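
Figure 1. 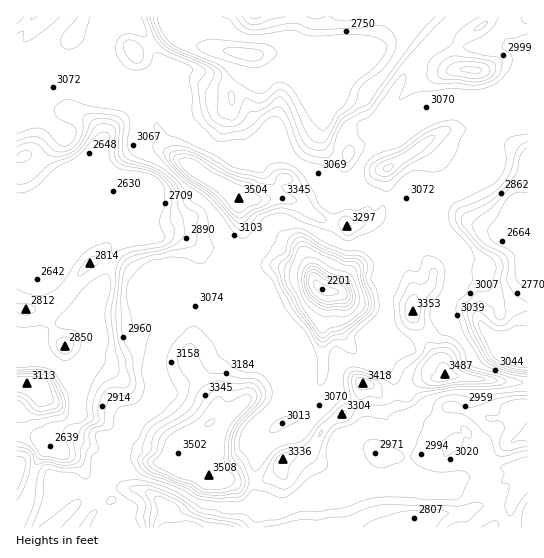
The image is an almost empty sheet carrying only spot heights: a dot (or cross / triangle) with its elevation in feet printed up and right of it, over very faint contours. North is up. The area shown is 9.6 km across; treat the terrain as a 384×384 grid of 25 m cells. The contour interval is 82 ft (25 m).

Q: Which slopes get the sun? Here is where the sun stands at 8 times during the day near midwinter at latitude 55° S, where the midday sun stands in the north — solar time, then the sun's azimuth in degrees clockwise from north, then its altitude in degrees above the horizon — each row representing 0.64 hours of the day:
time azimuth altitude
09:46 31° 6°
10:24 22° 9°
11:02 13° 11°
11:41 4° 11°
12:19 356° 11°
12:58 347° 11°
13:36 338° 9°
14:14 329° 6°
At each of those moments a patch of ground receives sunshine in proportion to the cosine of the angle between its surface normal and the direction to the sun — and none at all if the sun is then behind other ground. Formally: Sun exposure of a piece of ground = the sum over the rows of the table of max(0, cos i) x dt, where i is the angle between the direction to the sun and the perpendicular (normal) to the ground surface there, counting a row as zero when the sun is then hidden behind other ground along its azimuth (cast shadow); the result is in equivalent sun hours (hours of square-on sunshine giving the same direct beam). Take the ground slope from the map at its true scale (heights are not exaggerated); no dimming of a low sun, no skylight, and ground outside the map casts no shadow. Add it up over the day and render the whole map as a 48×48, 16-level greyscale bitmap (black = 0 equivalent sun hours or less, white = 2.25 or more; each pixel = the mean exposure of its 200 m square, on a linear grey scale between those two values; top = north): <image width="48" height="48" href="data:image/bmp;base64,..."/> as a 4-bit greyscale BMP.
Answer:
<image width="48" height="48" href="data:image/bmp;base64,Qk32BAAAAAAAAHYAAAAoAAAAMAAAADAAAAABAAQAAAAAAIAEAAATCwAAEwsAABAAAAAAAAAAAAAAABEREQAiIiIAMzMzAERERABVVVUAZmZmAHd3dwCIiIgAmZmZAKqqqgC7u7sAzMzMAN3d3QDu7u4A////AHc0hlZmZkAAAAABIQABEiNDNGZnmXQVVWhjR1VmVCAAAAACRUMiIREiIgAAI2hkRDZlRFVmdiAAAAACRDNFVEMhEBERESNWUzVmVVVWYwAAAAABIRE1VVVVRERVVVVFZUVmZ3ZUEAAAFFVWZCMjRVVWZmZmZlVmVlas/YVVQQE1VmepeFVCNVZnh3eIiHVmVoj/2ndlV6hlZmaYaKVDRmZ4dmZlRVV6qPx2RYZWZ3dmZlVlVr7HNVZUM0RVVVZ4vXQjR2VmaHmHd2QzRneKQkRDRVVXZlZ0RjEBSM2WZ6vLhnURNGh4sgJERFVFVnh1RDAAJ3VmZoq7t1YwE0NWikIiNEQyIyETRBEiVVd4h2eJiHZzEkVVaLYREhEQAAAAAANYlmiap2ZmeKmqdVVWZmQRVUEAAAAAAFZ7lmiqdVVEaKvNyGZWZlRYl2MRAAATNf/9VWd2RVVEV5qrp2ZVZmz+qHdmaf///5qUI1ZlVmVVZ3d2ZmZVZmmGZ5uYmpr/yVVSEkVkNWZ3ZmZmZmZmh4hmZnesuXqWZVVWl2ZkRWZ4d2ZmZmZo3bZWVUR7yZpkRSJHqWZVVWZnh2ZlZmZ7veyGVBFXd5cQIiJFVmVVVUVmdmZmZme8eK3pZSJmZ3ISIlVURGZmVVVmZmZVVmi5vcqZZWZVVTE2RJqHVEZ2VVVWZmVVVXqZUhNEVphDUxI2eIiIdDRnZlVmZWZlZopyAAAjZ4lkVUJGiGZnhjI2dmZmZmZmaIUwAAA1Zol1VVVVZ2ZmeGNYmXZmd2VWZlIgAAAlZnd4ZVVmVmZmaKhpze2ph2VVUxEAAAAEVmaIZmm6hmVWZol2i8zJdVREREMAARE1VWZmZpzKhmZVZmeHVlRWVUMRJDEAIhATVVZmabhmVWZlVmZnZVQ0RDEAASIQFGhURWZmaGREVVVWVWZVVVVCEQAAAAAUmbqXZWVlUxEkRUVVZVVVVURCEAFDIxJIhnd2ZVVVQgACNBJFVVVVQxERAARouYh4ZmZUM0VVVUIQETIjRFVEEAAAAVnv62SHZmZBATREVVVCEnUgAkVBAAAAON/sqc2nd4hlQQIzRVVUNWZAADRCASI5z9p2Z4iKuomL6zAkRVVWRAEhABNVRVa/+4dmZmabuERnnNcjRVVmQQATUxEmZmaZdoqYdmeJmVNGZo2jNFVVMTI1d0ACZlZ2aKvKl2eHepZmZme8hlVVVFVWhzAARWZmeJmYmpmHeMynZmZnl3ZVVVVVMxEiRFZmV2Z4rKmHZpq6ZmZmZmZmZVVVQ0RFVnZmZlZZqrmGZmdplWd3d3dmZVVVVVZ3ZmZmZERpiKl2ZmiXp1eb3f/HZVVVVnZmd2ZmRFiHZ4dmZmeammVnq4epdmZmZmZnm3Zp3/qbuGZmZmZomZZTIAAVZmZmd2ZndWn/+5dSJFVVVVVWd5hTERESVmhmeXZkEVzIZDIRATRDIjMzNWl1RohmZneWRGVUI4plVFQwAAEQAAACNFeXVFmWeZRYY2ZVVoZVUyIhAAACMyIjRWV5dTJ3Vw=="/>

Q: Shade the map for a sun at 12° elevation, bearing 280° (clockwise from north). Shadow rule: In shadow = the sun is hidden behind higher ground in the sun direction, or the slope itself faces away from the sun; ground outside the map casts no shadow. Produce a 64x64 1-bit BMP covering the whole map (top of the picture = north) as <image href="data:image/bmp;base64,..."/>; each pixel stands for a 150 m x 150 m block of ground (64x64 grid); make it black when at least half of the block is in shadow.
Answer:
<image width="64" height="64" href="data:image/bmp;base64,Qk0+AgAAAAAAAD4AAAAoAAAAQAAAAEAAAAABAAEAAAAAAAACAAATCwAAEwsAAAIAAAAAAAAA////AAAAAAAAAMAAAAAAAAAAwAAAAAAAAADAAAAAAAAAAIAAAAAAAIAAAAwAAAAAQAAADAAAAABAAAAMAAAAAGAAAAgAAAAAYAAAOAAAAAAgAAA8AgAAAAAAADwDAAAAAAAAPAMAAAAAAAA+AQAAAAAAAB8AAAAAAwAADwAAAAAHAAAHgAAAAAcAAAOAAAAADwAAAAAABAAOAAAAAAAAAAAAAAAAAAAAAAAAAAAAAZAAAAAAAAABuAAAAAAAAABwAAAAAAQAAHAAAAAADgAA4AAAAAAOAADgAAAAABwAMMAAAAAAPAAxgAAAAAA/AAAAAAAAAH8AAAAAAAAA/gAAAAAAAAD8AAAMAAAAAHgAAAYAAAAAOAAAAAAAAAA4AAAAAAAAADAAAEAAAAAAAAAAwAAAAAAAAAEAAAAABgAAAQAAAAAGAAAAAAAAAAAAAAAAAAAAAAAAAAwAAAAAAAAADgAAAAAAAAAGAAAAAAABgAYAAAAAAADAAgGAAAAAAAADAeAAAAAAAAAB4AAAAAAAAADgAAAwAAAAAAAAADAAAAAAAAAAIAAAAAAAAAAAAAAAAAABAAAAAAAAAAAAAAAAAAAAAAAAAAAAAAAAAAAAAAAAAAAAAAAAAAAAAAAAAAAAAAAAAAAAAAAAADAAAAAAAAAAcAAAAAAAAADwAAAAAAAAAOAAAAAAAA=="/>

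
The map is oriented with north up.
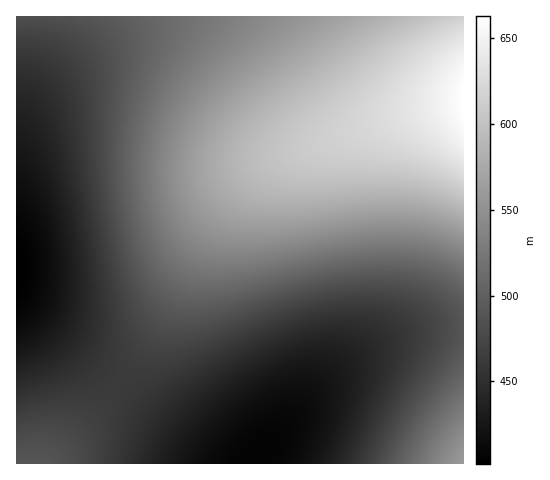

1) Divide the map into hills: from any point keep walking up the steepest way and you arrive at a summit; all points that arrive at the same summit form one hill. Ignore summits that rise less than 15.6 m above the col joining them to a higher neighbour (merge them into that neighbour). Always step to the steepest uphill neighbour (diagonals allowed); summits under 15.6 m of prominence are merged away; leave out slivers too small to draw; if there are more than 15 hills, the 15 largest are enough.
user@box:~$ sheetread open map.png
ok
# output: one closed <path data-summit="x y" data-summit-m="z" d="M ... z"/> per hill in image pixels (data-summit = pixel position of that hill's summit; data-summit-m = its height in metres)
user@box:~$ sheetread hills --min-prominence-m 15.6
<path data-summit="463 101" data-summit-m="663" d="M463 16l-446 0-1 283 69 60 117 91 23 14 26 0 52-62 26-27 26-18 29-15 28-10 52-5z"/><path data-summit="463 463" data-summit-m="561" d="M463 328l-17 0-34 4-28 10-29 15-26 18-26 27-51 61 211 1z"/><path data-summit="29 463" data-summit-m="490" d="M17 300l0 164 208-1-23-13-52-40-103-82z"/>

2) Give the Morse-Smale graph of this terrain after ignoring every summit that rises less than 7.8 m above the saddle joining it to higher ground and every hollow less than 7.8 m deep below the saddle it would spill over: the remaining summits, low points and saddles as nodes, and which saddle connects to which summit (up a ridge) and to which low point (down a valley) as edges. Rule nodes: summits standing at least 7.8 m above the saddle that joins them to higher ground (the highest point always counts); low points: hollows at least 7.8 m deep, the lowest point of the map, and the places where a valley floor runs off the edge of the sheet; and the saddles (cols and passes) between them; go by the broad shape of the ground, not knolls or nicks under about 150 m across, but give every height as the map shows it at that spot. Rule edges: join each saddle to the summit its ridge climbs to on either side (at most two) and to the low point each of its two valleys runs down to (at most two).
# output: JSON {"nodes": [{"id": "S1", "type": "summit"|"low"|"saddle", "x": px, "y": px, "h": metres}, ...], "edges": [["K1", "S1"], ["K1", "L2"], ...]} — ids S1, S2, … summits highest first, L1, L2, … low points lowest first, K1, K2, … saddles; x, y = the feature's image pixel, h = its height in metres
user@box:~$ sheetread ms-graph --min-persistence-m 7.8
{"nodes": [
{"id": "S1", "type": "summit", "x": 463, "y": 101, "h": 663},
{"id": "S2", "type": "summit", "x": 463, "y": 463, "h": 561},
{"id": "S3", "type": "summit", "x": 29, "y": 463, "h": 490},
{"id": "L1", "type": "low", "x": 18, "y": 271, "h": 402},
{"id": "L2", "type": "low", "x": 257, "y": 455, "h": 406},
{"id": "K1", "type": "saddle", "x": 463, "y": 328, "h": 490},
{"id": "K2", "type": "saddle", "x": 118, "y": 384, "h": 462}],
"edges": [["K1", "S1"], ["K1", "S2"], ["K1", "L2"], ["K2", "S1"], ["K2", "S3"], ["K2", "L1"], ["K2", "L2"]]}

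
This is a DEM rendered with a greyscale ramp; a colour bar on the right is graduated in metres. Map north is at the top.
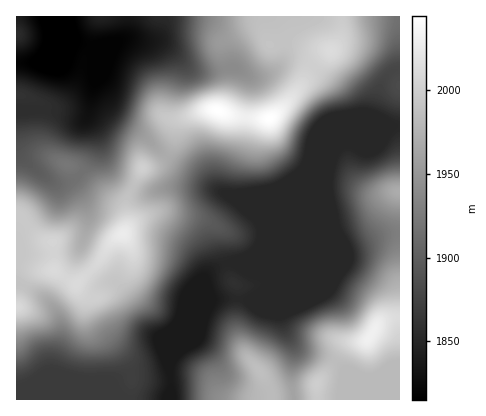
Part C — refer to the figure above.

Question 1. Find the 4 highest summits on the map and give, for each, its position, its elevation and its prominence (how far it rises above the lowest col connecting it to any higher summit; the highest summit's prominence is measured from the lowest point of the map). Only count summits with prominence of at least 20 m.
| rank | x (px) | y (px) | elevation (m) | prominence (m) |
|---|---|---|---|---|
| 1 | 270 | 118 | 2044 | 229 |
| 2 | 368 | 338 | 2031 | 180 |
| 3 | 124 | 234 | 2027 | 58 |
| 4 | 260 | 372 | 1987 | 25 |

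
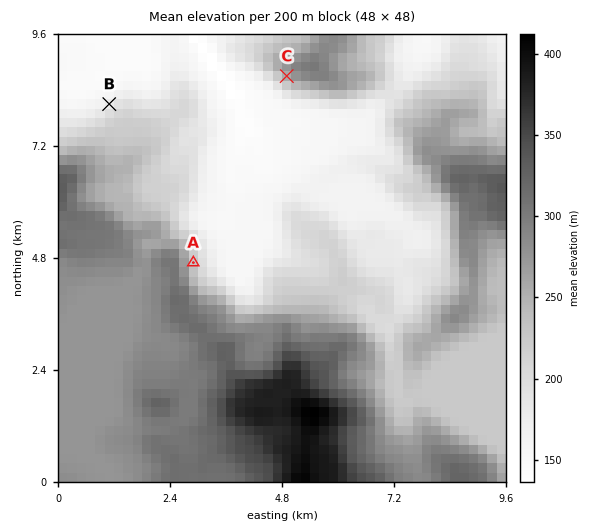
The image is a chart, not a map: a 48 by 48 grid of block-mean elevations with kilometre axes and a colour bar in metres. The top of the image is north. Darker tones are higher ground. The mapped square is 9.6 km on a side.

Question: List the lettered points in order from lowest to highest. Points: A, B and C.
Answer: B A C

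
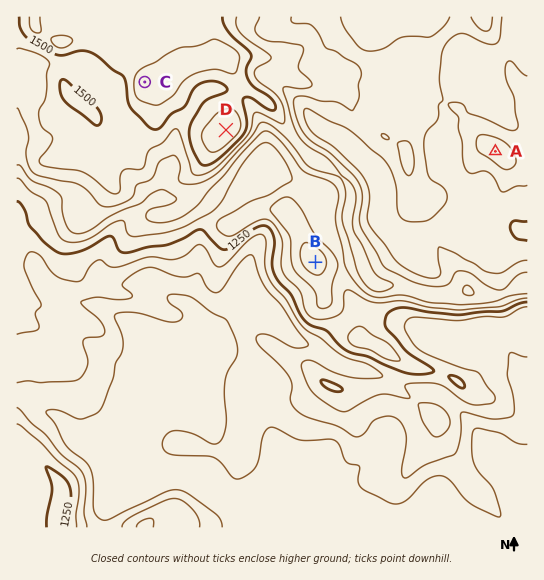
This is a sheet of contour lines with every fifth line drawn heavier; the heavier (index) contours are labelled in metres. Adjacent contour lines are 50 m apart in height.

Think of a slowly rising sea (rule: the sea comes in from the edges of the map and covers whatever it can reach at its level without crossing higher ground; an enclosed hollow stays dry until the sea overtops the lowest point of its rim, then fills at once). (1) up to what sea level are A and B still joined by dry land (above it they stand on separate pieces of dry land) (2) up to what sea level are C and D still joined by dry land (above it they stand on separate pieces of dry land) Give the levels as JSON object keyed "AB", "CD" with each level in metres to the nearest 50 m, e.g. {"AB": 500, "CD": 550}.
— {"AB": 1300, "CD": 1500}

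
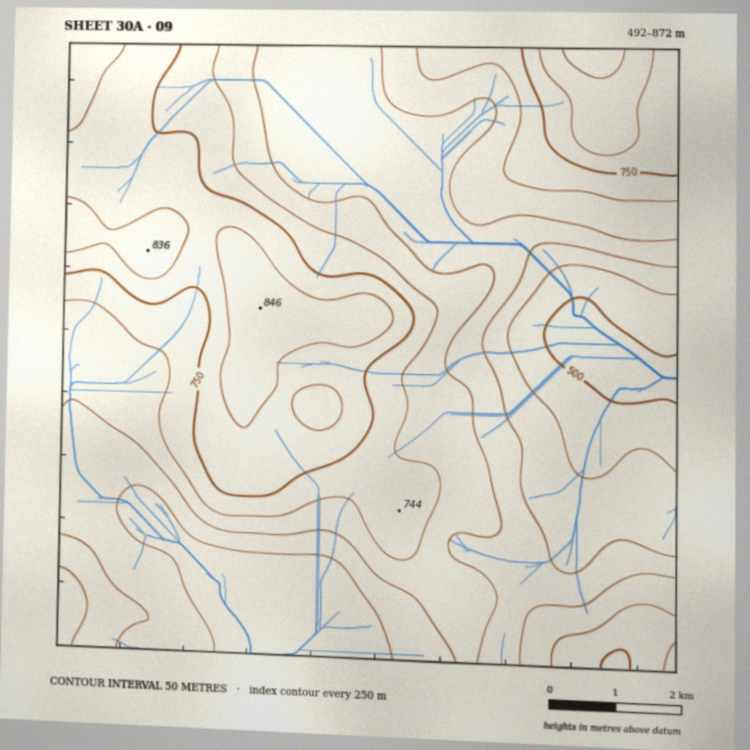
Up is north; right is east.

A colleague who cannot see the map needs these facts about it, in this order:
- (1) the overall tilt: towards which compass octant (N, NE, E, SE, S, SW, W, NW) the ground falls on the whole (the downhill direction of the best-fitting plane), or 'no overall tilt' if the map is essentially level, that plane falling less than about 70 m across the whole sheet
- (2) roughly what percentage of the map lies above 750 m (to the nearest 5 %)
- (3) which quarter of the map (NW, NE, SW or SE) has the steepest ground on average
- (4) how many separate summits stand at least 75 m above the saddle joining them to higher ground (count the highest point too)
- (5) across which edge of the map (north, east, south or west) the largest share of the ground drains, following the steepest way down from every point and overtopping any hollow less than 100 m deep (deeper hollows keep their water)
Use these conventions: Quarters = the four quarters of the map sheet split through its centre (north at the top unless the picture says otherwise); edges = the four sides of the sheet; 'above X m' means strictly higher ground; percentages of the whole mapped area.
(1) On the whole the ground falls towards the south-east.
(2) Ground above 750 m makes up about 25 % of the sheet.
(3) Slopes are steepest in the north-east quarter.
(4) Counting only tops that stand 75 m proud, the map has 4 summits.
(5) Most of the ground drains across the eastern edge.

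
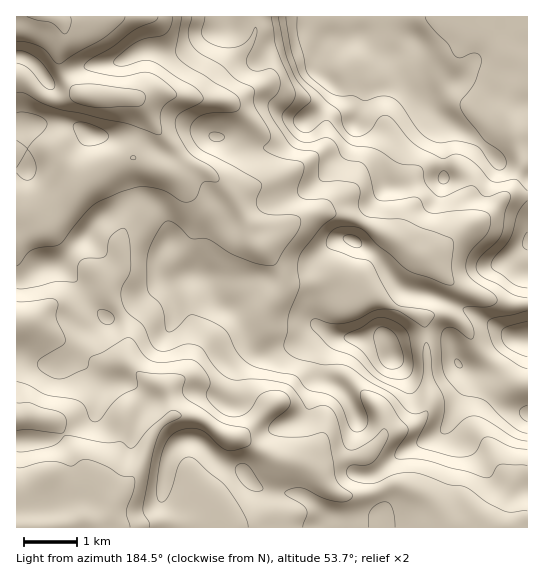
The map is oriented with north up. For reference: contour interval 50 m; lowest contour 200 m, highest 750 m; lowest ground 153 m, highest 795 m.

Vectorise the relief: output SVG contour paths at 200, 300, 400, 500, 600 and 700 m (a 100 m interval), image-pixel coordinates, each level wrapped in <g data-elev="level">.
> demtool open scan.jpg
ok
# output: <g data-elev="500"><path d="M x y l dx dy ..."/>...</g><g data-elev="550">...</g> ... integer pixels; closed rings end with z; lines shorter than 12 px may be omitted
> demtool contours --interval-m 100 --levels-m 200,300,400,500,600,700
<g data-elev="200"><path d="M17 468l5 0 16-5 12-2 8 1 13 4 10-6 5-1 20 7 16 10 11 1 2 4-1 6-8 24 4 16"/></g><g data-elev="300"><path d="M17 381l12 4 17 10 25 4 8 2 6 6 5 12 5 3 6-3 17-21 19-10 0-16 38 2 7 1 3 4-2 14 3 5 36 25 25 6 3 4 1 9-1 3-4 2-17 4-7-3-15-14-8-5-12 0-12 4-8 8-6 14-4 30 1 14 4 3 4-2 6-11 8-26 5-5 6-1 6 3 29 27 17 26 5 14"/><path d="M95 107l-14-2-9-4-2-6 1-8 7-3 19 0 41 6 5 2 2 3-1 7-5 4z"/><path d="M125 17l-4 6-15 14-47 27-4-2-8-11-6-4-12-4-12-2"/></g><g data-elev="400"><path d="M395 527l-3-20-3-4-4-1-8 2-6 6-3 7 1 10"/><path d="M103 323l4 2 4-1 3-3 0-4-5-6-10-1-2 3 1 4z"/><path d="M17 289l17-2 23-5 18 0 2-3 1-13 3-5 5-3 19-1 2-3 1-12 3-5 8-8 6 0 2 3 3 9 1 25-2 8-7 15 0 12 5 10 16 15 8 17 4 6 10 2 20-7 10 1 7 3 14 21 13 9 8 2 13-1 16 1 23 5 6 6 12 18 16-4 6 2 3 3 5 9 6 25 6 6 5 0 7-3 12-8 9-9 4 0 2 4-1 5-12 22-9 4-15 0-4 4 0 6 6 6 10 2 10 0 24-9 20-1 30 11 19 3 21 16 18 8 6 1 16-1"/><path d="M17 173l5 5 5 2 4-1 4-5 0-11-8-14-10 18"/><path d="M83 145l7 1 11-3 6-4 1-5-7-5-12-6-8-1-6 1-2 3 1 4 5 11z"/><path d="M17 140l10 9 17-19 3-7-2-4-7-4-13-3-8 1"/><path d="M173 17l-2 9-5 7-5 3-15 2-9 4-20 15-3 4 0 2 3 3 5 0 21-6 10 2 40 24 6 5 4 6 0 4-24 13-3 5 0 8 3 10 9 14 7 7 18 11 5 6 1 6-2 1-14 0-7 16-9 4-6-1-16-10-15-4-12 0-19 5-20 9-8 6-30 37-6 2-14 1-9 3-15 16"/></g><g data-elev="500"><path d="M212 141l9 0 4-4-6-4-8-1-2 5z"/><path d="M192 17l-4 17 2 8 4 6 7 6 21 12 15 14 17 9 1 17 15 28 0 5-6 7 0 3 13 8 25 5 2 7-6 18 1 8 7 4 21 1 5 3 4 8-1 6-14 11-22 29-1 10 2 19-12 31-1 14-3 14 2 6 7 6 9 3 20 5 17-1 8 2 23 16 22 12 18 19 7 1 10-3 0 8-10 23 0 3 4 3 30 8 15 1 9-4 7-14 5-2 7 1 17 9 16 2"/></g><g data-elev="600"><path d="M389 378l10 1 7-1 4-2 3-6 0-9-4-23-1-5-4-6-13-7-12-3-6 2-11 8-17 8 0 4 17 12 16 20z"/><path d="M354 247l4 1 3-2 0-4-2-3-8-4-7 2-1 2 2 3z"/><path d="M271 17l5 29 19 47-2 8-10 12-1 5 5 9 8 11 6 3 5 2 19-5 8 2 10 18 6 2 12 2 4 4 5 9 4 20 5 5 10 1 26-4 5 2 5 10 5 4 45-3 10 2 5 3 1 7-3 9-18 21-3 7-1 8 1 6 4 5 21 15 4 4 1 4-2 3-5 2-21 1-6 2 10 18 1 7-1 5-4 0-16-11-6-1-4 3-2 9 1 28 4 11 13 15 6 3 20 4 29 27 7 5 6 1"/></g><g data-elev="700"><path d="M527 321l-22 6-3 3-1 4 2 8 4 5 12 7 8 3"/><path d="M527 201l-9 12-8 26-16 19-3 7 3 5 19 14 6 3 8 1"/><path d="M441 183l5 0 3-4-1-5-3-3-4 1-3 5 1 4z"/><path d="M286 17l5 34 8 23 7 8 32 28 3 4 2 12 7 9 7 2 8-3 7-5 7-11 4-3 4 1 7 4 16 21 11 8 21 10 12-5 8 1 13 9 16 17 7 1 17-3 12 12"/></g>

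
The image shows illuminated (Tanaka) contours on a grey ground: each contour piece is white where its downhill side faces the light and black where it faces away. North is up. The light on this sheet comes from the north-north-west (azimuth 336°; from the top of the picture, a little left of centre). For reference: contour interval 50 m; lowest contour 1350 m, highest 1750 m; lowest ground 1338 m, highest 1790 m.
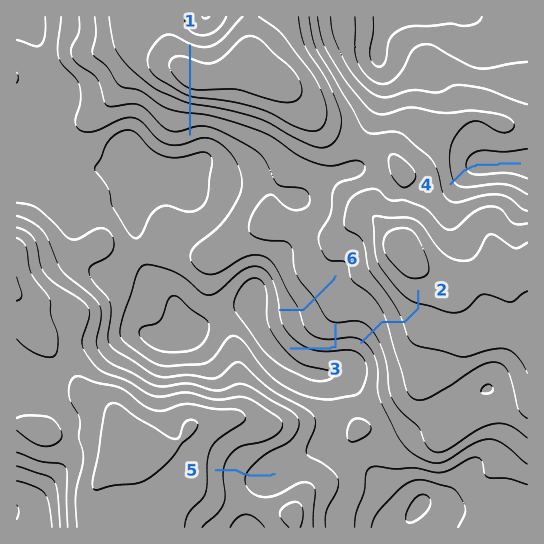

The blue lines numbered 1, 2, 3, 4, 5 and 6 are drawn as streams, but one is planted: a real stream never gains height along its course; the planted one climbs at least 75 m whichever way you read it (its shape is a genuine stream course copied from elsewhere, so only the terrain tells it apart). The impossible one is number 1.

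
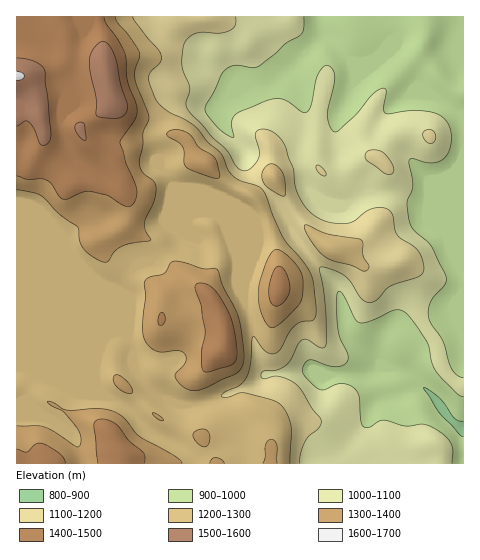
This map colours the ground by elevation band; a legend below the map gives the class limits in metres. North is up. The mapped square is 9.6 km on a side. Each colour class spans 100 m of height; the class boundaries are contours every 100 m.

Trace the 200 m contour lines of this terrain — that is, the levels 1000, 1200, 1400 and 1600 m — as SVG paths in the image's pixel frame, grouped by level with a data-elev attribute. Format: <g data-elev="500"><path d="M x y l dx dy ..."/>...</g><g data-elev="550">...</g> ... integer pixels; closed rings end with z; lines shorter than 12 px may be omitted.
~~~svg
<g data-elev="1000"><path d="M452 463l1-12-2-7-5-7-11-8-10-5-20 2-21-6-6 1-9 6-5 0-3-7-2-24-5-8-6-3-7-2-16 7-5 0-6-4-10-11-1-7 5-8 5 0 22 7 8-2 5-4 0-7-8-15-2-10-2-24 2-13 2-1 3 4 12 24 5 4 11-2 24-11 5 0 6 3 10 13 11 16 5 21 5 9 20 21 6 3"/><path d="M463 378l-7-3-4-6-9-27-11-17-4-9 2-14 15-17 1-5 0-4-15-31-20-18-4-21 1-6 5-14-4-22 1-5 3 0 14 4 8 0 8-4 6-7 2-9 0-10-2-8-4-6-8-5-13-3-14 0-24 2-2-5 2-17-1-2-2-1-11 6-15 19-17 17-6 2-5-7-2-10 7-31 1-9-3-7-5-3-5 3-4 7-7 30-5 8-5-1-11-9-7-4-7 0-9 2-26 10-6 4-3 8 2 14-2 1-13-9-13-17 0-7 19-35 10-5 18 3 7-3 26-22 15-9 3-6 0-11"/></g><g data-elev="1200"><path d="M290 463l1-36-4-13-6-9-9-5-27-7-6 0-12 4-6-1 5-5 13-6 7-7 4-13 2-24 1-5 12 15 5 3 4 0 6-5 9-16 6-8 6-3 13-3 2-11-4-31-8-14-21-26-10-22-7-20-4-6-6-4-17-5-5-3-6-8-7-16-14-12-11-14-10-7-18-8-11-10-7-18-1-7 2-6 9-9 1-7-3-6-23-28-2-4"/><path d="M363 271l4 0 2-5-6-10 0-13-2-3-33-6-20-9-3 0 0 4 4 8 15 19 8 4 19 5z"/><path d="M283 196l2-1 1-5-3-17-7-8-7-1-5 4-2 5 1 9 7 7z"/></g><g data-elev="1400"><path d="M66 463l-2-4-4-5-17-10-7 0-10 8-9-3"/><path d="M145 463l-1-10-15-13-11-14-7-5-9-2-6 2-2 4 4 38"/><path d="M204 371l5 1 23-8 4-4 1-9-3-24-7-19-14-20-6-4-7-1-4 1-1 3 6 19 4 24-4 24 1 13z"/><path d="M159 325l3 0 3-4 0-6-3-3-2 1-1 3z"/><path d="M275 306l4 0 5-4 4-7 2-5-1-7-3-10-3-5-4-2-3 2-3 4-4 16 1 12z"/><path d="M17 176l11 4 13-1 6 1 5 5 7 11 4 3 5 0 14-7 7-1 19 5 18 10 5 0 3-4 3-7 0-7-11-24-6-21 16-25 1-10-10-27-2-28-8-14-11-15-2-7"/></g><g data-elev="1600"><path d="M17 81l5-2 2-3-2-3-5-2"/></g>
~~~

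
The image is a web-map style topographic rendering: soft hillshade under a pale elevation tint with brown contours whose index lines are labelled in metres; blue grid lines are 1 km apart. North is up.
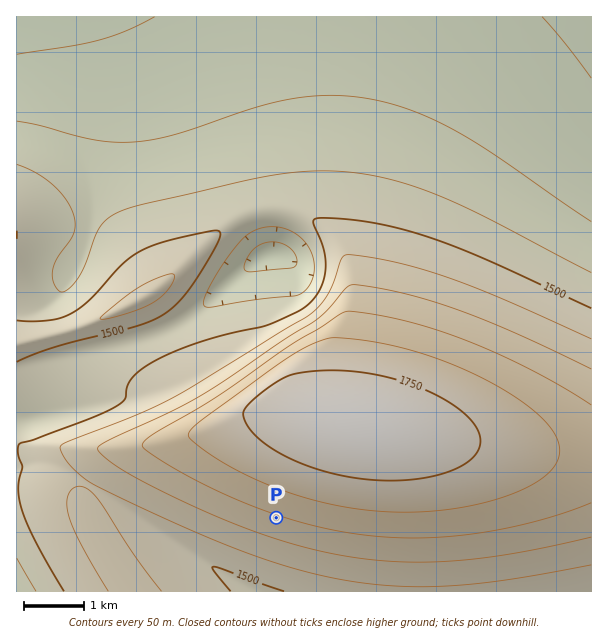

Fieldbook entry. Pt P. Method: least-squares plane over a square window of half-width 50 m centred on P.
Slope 7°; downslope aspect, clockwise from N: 198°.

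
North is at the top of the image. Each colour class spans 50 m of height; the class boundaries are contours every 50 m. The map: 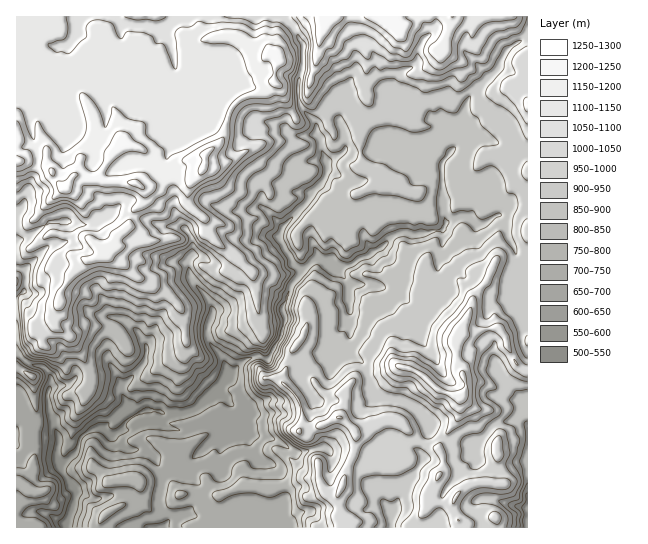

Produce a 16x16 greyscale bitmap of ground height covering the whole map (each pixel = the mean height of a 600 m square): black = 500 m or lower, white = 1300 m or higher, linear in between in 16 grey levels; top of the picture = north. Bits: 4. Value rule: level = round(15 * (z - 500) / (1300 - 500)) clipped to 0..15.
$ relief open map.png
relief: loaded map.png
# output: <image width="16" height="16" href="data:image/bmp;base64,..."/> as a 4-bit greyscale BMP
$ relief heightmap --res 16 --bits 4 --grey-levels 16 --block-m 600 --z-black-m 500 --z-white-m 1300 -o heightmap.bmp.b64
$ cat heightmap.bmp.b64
<image width="16" height="16" href="data:image/bmp;base64,Qk32AAAAAAAAAHYAAAAoAAAAEAAAABAAAAABAAQAAAAAAIAAAAATCwAAEwsAABAAAAAAAAAAAAAAABEREQAiIiIAMzMzAERERABVVVUAZmZmAHd3dwCIiIgAmZmZAKqqqgC7u7sAzMzMAN3d3QDu7u4A////AEJENERYmJqXQjVERVmYmpgxIjMzaJmZiDMxIiN5qZqoRFNEJYiZvKh4ZVY1d3mrqZp2d1hnaIqpi5mWeGdniJiby5eYZWZ3iKq8uqdnd2Z4vd3MqHZ4d3jd3d3Khnd3eMzNzMqXiId4zMzMzLmIiIq7y7zNy6qrmbu7u8y9zcy6"/>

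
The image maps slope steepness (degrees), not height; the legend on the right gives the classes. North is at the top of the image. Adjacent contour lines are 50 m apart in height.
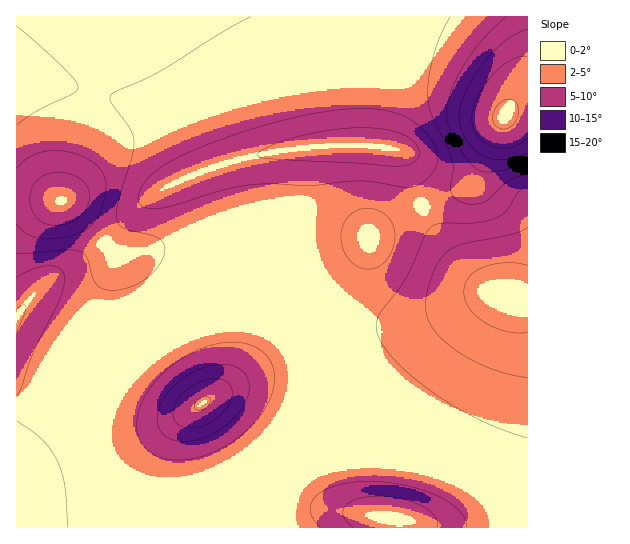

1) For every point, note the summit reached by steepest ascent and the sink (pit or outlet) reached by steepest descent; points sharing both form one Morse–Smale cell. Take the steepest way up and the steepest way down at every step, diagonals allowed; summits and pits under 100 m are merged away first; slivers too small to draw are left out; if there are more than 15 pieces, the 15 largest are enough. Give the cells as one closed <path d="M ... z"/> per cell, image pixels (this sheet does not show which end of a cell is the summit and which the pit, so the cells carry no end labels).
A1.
<path d="M383 16l-367 1 1 450 70-75 28-25 30-22 26-16 39-18 45-15 53-21-7-14-4-18 0-26 4-24 2-40 3-5 5-1 60-2 2-48 11-66z"/><path d="M307 276l-106 39-56 30-38 28-90 92-1 62 207 1 24-34 27-25 24-12 60-16 27-16 23-23 64-83 15-15 10-7 7-2-17 0-10 2-40 18-22 6-14 3-24 0-26-7-16-9-16-15z"/><path d="M527 16l-143 1-1 25-10 55-2 38 1 11-61 1-7 3-3 9 0 34-4 24 0 26 3 14 9 22 10 14 24 20 26 10 32 1 36-9 36-16 14-4 41 2z"/><path d="M510 295l-13 2-25 22-64 83-23 23-27 16-48 12-36 16-27 25-23 33 303 1 1-230z"/>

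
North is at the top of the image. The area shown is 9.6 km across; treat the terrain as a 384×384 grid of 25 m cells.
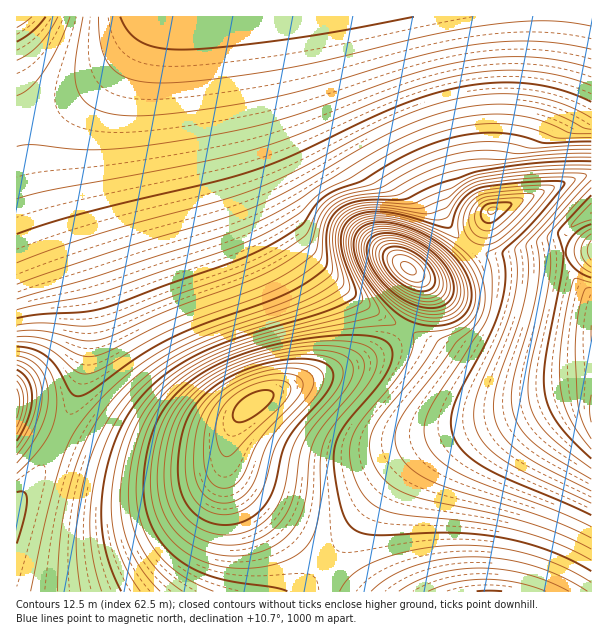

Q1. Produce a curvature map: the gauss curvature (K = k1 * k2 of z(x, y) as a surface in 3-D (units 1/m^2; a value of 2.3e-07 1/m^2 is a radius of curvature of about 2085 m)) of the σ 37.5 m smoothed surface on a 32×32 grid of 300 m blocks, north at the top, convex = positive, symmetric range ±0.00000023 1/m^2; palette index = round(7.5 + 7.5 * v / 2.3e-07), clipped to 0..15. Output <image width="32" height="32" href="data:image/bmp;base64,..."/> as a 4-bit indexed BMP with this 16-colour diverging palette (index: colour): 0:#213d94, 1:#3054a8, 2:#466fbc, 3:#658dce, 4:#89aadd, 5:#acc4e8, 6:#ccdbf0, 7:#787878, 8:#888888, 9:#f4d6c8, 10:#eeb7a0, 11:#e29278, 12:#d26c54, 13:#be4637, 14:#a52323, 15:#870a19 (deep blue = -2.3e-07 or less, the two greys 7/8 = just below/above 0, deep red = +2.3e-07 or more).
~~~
<image width="32" height="32" href="data:image/bmp;base64,Qk12AgAAAAAAAHYAAAAoAAAAIAAAACAAAAABAAQAAAAAAAACAAATCwAAEwsAABAAAAAAAAAAlD0hAKhUMAC8b0YAzo1lAN2qiQDoxKwA8NvMAHh4eACIiIgAyNb0AKC37gB4kuIAVGzSADdGvgAjI6UAGQqHAHd3d3d3d3d3d3d3d3iIiIh3d3d3d3d3d3d3d3d3iIiHd3d3d3d3d3d3d3d3d3d3d4d3d3d3iHd3d3d3d3d3d3eHd3d3eIiHd3d3d3d3d3d3eHd3d4iIiHd3d3d3d3d3d3d3d3eIiIh3d4iHd3d3d3d3d3d3iIh3eIiIiHd3d3d3d3d3d4iHd3iIiIh3d3d3d2d3d3d4iId3iIiId3d3d3dnd3d3eIiIiId3iHd3d3d3d3d3d3eImZiHd3d3d3d3d3d3d3d3eIiIh3d3d3d3d4d3d3d3d3d3h3d3d3d3d3d3d3d4d3d3d3d3d3ZWZ3d3eHd3iHd3d3iId3ZEVmZ4d4h3d4h3d3iIiIh1WLp2eIeHd3eId3eIiIiHZr/8dXiHdXd3h3d3iIiIhmr/6FVnh1Z3d3d3d4iIiHV8/YUld3hWd3d3d3eIiIdlaIZVWKiIhHd3d3d3iIiHZVZmd2r5iHd3d3d3d4iIh3d3d4doiIh3d3d3d3eIiId4h3d4dnd3h3d3d3d3iIiHd3d3d3d3d3h3d3d3iIiIh3d3d3d3d3d3d3d3eIiIiId3d3d3d3d3d3d3d3iIiIiId3d3d3d3d3d3d3d4iIiIiHd3d3d3d3d3d3d3d4iIiIh3d3d3d3d3d3d3d3eIiIiIh3d3d3d3d3d3d3d3iIiIiId3d3d3d3d3"/>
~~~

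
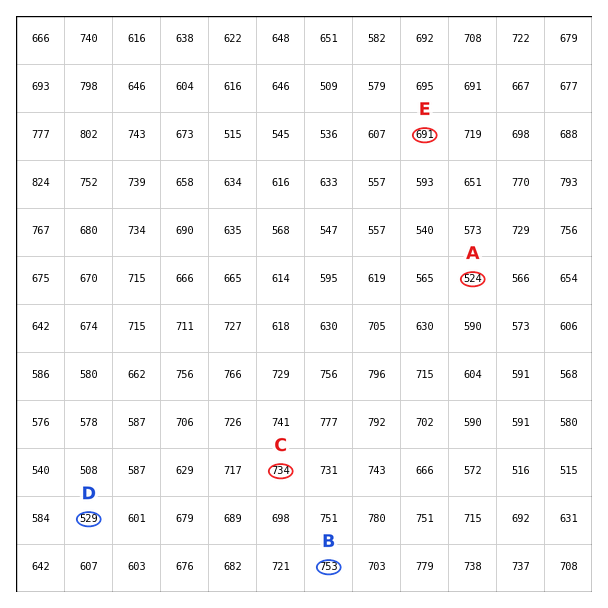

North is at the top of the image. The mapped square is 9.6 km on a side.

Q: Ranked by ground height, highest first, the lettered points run B C E D A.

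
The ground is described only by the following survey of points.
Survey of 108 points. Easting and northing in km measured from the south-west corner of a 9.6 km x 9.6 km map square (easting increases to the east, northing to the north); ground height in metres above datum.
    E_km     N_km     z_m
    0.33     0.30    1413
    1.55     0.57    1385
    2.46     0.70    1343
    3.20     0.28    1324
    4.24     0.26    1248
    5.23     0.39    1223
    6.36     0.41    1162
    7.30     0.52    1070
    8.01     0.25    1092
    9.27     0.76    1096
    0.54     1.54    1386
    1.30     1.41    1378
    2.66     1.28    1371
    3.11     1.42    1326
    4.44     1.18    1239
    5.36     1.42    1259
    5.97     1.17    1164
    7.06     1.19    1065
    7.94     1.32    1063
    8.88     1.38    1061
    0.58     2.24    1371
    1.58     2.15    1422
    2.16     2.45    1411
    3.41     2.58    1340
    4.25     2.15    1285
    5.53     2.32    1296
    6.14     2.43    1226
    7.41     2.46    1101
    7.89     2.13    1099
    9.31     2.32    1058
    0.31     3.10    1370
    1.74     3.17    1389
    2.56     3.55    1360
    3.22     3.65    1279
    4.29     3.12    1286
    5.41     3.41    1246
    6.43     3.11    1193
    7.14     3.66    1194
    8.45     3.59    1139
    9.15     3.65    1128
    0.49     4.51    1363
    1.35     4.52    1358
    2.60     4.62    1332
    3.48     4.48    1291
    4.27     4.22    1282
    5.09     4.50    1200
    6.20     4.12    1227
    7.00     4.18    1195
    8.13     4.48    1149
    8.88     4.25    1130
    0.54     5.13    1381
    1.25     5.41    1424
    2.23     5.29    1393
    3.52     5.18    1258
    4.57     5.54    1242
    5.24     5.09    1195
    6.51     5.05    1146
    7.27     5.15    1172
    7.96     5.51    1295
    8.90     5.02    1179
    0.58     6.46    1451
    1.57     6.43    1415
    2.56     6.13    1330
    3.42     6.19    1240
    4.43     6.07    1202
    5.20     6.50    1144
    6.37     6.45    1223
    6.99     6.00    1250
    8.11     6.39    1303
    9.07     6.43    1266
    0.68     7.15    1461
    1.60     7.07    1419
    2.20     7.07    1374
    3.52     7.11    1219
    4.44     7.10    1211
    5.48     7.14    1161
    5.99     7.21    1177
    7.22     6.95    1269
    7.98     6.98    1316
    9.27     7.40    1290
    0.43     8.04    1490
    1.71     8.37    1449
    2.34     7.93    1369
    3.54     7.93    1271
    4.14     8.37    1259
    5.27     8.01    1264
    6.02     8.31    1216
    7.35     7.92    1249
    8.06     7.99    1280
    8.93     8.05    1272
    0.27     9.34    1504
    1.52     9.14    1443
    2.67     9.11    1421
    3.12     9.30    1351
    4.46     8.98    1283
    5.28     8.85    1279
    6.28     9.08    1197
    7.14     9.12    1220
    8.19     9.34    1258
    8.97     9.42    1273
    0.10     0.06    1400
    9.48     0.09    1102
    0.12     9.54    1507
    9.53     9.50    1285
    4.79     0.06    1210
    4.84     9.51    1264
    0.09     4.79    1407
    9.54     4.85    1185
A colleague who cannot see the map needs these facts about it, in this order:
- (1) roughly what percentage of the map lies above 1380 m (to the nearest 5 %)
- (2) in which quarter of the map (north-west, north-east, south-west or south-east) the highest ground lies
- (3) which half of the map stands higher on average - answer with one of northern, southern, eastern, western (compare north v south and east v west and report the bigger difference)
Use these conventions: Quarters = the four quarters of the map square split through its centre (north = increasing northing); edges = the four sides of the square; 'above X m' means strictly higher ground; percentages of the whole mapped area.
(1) Ground above 1380 m makes up about 20 % of the sheet.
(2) The highest point lies in the north-west quarter of the map.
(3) The western half stands higher on average than the eastern half.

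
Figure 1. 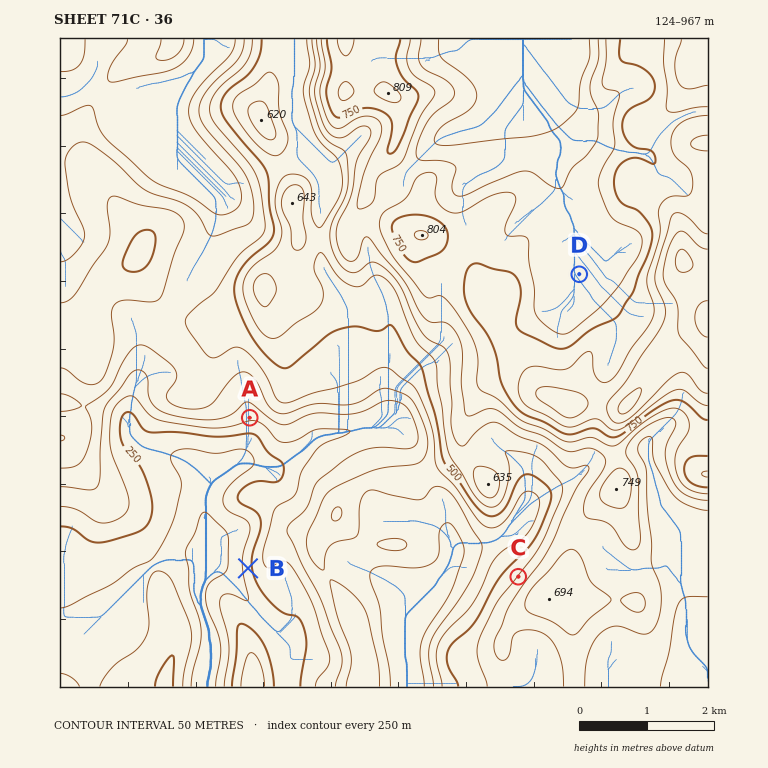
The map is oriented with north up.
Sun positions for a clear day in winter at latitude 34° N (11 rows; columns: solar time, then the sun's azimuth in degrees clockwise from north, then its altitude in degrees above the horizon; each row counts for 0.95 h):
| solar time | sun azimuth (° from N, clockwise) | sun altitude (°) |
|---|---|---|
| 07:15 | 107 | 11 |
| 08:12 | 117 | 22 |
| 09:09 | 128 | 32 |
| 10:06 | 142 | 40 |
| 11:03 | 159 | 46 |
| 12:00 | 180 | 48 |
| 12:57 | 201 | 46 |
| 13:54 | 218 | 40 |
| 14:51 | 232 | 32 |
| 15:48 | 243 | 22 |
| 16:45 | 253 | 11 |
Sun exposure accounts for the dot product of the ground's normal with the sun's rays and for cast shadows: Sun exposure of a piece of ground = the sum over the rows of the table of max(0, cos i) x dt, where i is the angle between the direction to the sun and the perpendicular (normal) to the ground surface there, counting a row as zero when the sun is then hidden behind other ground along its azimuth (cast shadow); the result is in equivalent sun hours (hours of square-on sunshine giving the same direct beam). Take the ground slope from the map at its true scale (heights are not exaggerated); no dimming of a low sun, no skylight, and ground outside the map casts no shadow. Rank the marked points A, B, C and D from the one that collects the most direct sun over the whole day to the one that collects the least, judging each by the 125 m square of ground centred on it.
A > B ≈ D > C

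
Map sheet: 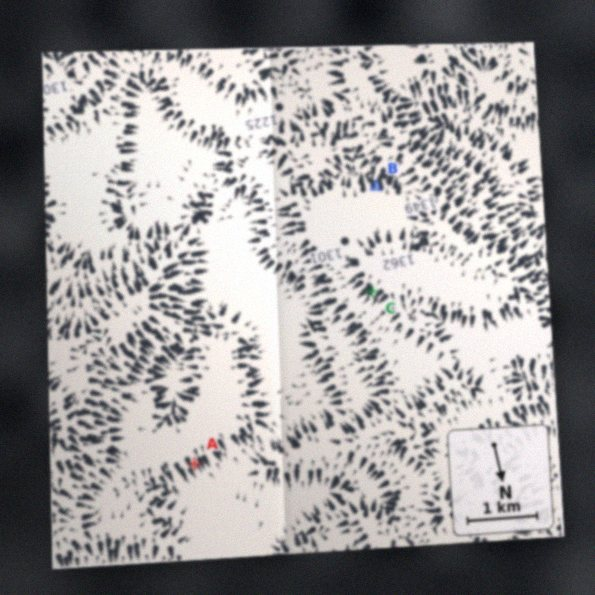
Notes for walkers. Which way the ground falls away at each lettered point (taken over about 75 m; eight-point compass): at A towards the N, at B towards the S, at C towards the NE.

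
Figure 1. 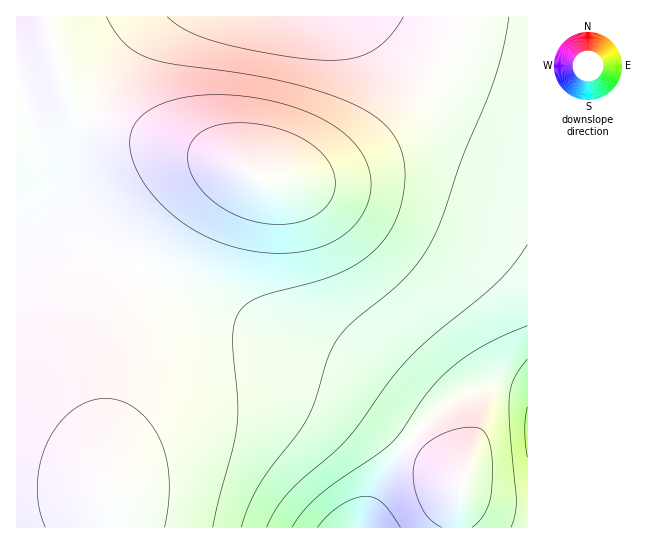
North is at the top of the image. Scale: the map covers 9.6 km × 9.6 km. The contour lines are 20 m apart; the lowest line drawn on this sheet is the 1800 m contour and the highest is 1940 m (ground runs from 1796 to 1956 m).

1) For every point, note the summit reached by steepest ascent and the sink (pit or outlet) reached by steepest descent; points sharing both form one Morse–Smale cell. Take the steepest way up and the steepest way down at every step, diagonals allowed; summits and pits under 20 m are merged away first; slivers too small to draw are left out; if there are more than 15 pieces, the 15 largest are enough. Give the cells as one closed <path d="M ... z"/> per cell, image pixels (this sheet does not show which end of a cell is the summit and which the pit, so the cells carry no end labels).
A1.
<path d="M527 16l-68 0-6 25-16 33-16 23-23 24-35 28-21 14-28 12-28 5-23-1-42-20-100-31-43-20-7-7-10-24-13-60-32 0 1 511 92 0 0-47 3-11 11-24 10-15 22-20 27-16 31-11 41-5 29 1 36 7 38 16 20 13 84 65-4 30 1 17 70-1z"/><path d="M458 16l-409 0-1 3 8 39 11 35 4 8 7 7 43 20 100 31 42 20 23 1 28-5 28-12 21-14 35-28 23-24 22-32 14-36z"/><path d="M265 379l-30 1-28 5-33 14-25 17-21 22-13 24-6 19 0 46 348 0 4-46-7-6-97-72-38-16-25-6z"/>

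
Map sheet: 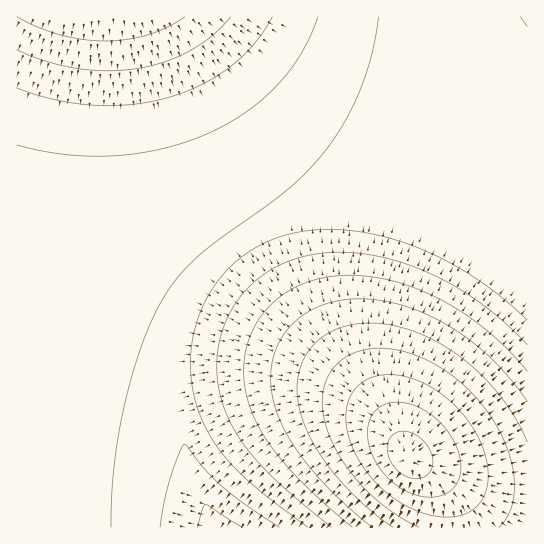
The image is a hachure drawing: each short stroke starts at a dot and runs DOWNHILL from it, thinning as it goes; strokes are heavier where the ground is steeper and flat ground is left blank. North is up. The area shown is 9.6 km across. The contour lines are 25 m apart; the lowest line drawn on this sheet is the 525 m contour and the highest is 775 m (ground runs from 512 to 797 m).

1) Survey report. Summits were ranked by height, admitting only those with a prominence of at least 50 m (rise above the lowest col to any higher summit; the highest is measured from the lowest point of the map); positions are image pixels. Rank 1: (406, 461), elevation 797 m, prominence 285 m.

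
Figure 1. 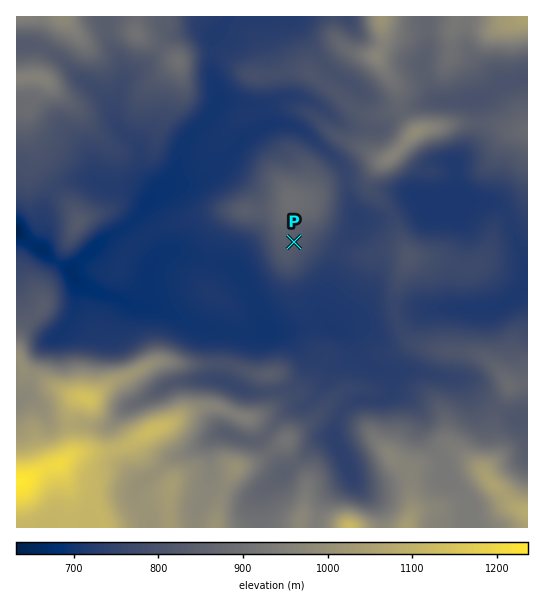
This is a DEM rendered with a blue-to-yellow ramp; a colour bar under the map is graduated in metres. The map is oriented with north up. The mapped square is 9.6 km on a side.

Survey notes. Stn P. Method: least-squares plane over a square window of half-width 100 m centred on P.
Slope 5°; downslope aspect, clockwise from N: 133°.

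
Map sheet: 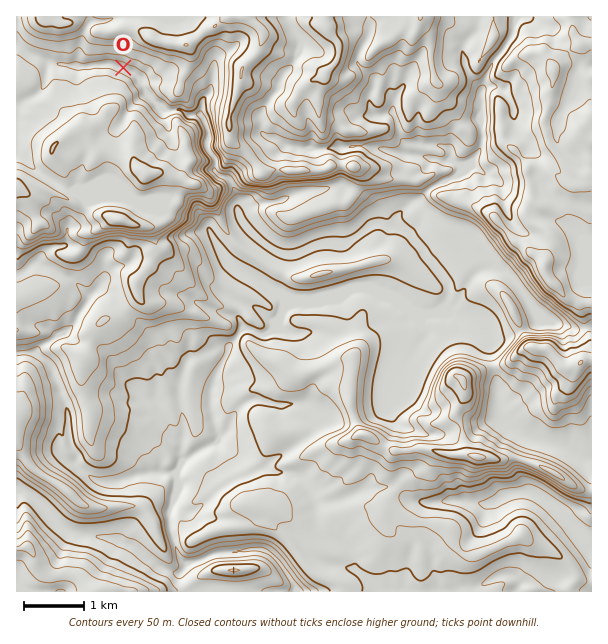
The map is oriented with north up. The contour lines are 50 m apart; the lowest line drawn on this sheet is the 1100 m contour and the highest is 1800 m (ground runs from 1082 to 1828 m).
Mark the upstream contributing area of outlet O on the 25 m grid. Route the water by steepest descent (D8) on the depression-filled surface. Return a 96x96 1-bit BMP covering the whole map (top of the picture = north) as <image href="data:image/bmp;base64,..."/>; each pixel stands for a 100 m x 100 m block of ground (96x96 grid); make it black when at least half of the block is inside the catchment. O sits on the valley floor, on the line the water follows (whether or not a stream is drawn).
<image width="96" height="96" href="data:image/bmp;base64,Qk2+BAAAAAAAAD4AAAAoAAAAYAAAAGAAAAABAAEAAAAAAIAEAAATCwAAEwsAAAIAAAAAAAAA////AAAAAAAAAAAAAAAAAAAAAAAAAAAAAAAAAAAAAAAAAAAAAAAAAAAAAAAAAAAAAAAAAAAAAAAAAAAAAAAAAAAAAAAAAAAAAAAAAAAAAAAAAAAAAAAAAAAAAAAAAAAAAAAAAAAAAAAAAAAAAAAAAAAAAAAAAAAAAAAAAAAAAAAAAAAAAAAAAAAAAAAAAAAAAAAAAAAAAAAAAAAAAAAAAAAAAAAAAAAAAAAAAAAAAAAAAAAAAAAAAAAAAAAAAAAAAAAAAAAAAAAAAAAAAAAAAAAAAAAAAAAAAAAAAAAAAAAAAAAAAAAAAAAAAAAAAAAAAAAAAAAAAAAAAAAAAAAAAAAAAAAAAAAAAAAAAAAAAAAAAAAAAAAAAAAAAAAAAAAAAAAAAAAAAAAAAAAAAAAAAAAAAAAAAAAAAAAAAAAAAAAAAAAAAAAAAAAAAAAAAAAAAAAAAAAAAAAAAAAAAAAAAAAAAAAAAAAAAAAAAAAAAAAAAAAAAAAAAAAAAAAAAAAAAAAAAAAAAAAAAAAAAAAAAAAAAAAAAAAAAAAAAAAAAAAAAAAAAAAAAAAAAAAAAAAAAAAAAAAAAAAAAAAAAAAAAAAAAAAAAAAAAAAAAAAAAAAAAAAAAAAAAAAAAAAAAAAAAAAAAAAAAAAAAAAAAAAAAAAAAAAAAAAAAAAAAAAAAAAAAAAAAAAAAAAAAAAAAAAAAAAAAAAAAAAAAAAAAAAAAAAAAAAAAAAAAAAAAAAAAAAAAAAAAAAAAAAAAAAAAAAAAAAAAAAAAAAAAAAAAAAAAAAAAAAAAAAAAAAAAAAAAAAAAAAAAAAAAAAAAAAAAAAAAAAAAAAAAAAAAAAAAAAAAAAAAAAAAAAAAAAAAAAAAAAAAAAAAAAAAAAAAAAAAAAAAAAAAAAAAAAAAAAAAAAAAAAAAAAAAAAAAAAAAAAAAAAAAAAAAAAAAAAAAAAAAAAAAAAAAAAAAAAAAAAAAAAAAAAAAAAAAAAAAAAAAAAAAAAAAAAAAAAAAAAAAAAAAAAAAAAAAAAAAAAAAAAAAAAAAAAAAAAAAAAAAAAAAAAAAAADAAAAAAAAAAAAAAD/AAAAAAAAAAAAAAD/AAAAAAAAAAAAAAD/AAAAAAAAAAAAAAD+AAAAAAAAAAAAAAD+AAAAAAAAAAAAAAD8AAAAAAAAAAAAAAD8AAAAAAAAAAAAAAD8AAAAAAAAAAAAAAD/AAAAAAAAAAAAAAD/gAAAAAAAAAAAAAD/8AAAAAAAAAAAAAD//AAAAAAAAAAAAAD//gAAAAAAAAAAAAD//wAAAAAAAAAAAAD//4AAAAAAAAAAAAD//4AAAAAAAAAAAAD//4AAAAAAAAAAAAD//4AAAAAAAAAAAAD//4AAAAAAAAAAAAD//8AAAAAAAAAAAAD//8AAAAAAAAAAAAD//+AAAAAAAAAAAAD//+AAAAAAAAAAAAD//+AAAAAAAAAAAAD///B4AAAAAAAAAAD///v8AAAAAAAAAAD/////AAAAAAAAAAD/////gAAAAAAAAAD/////wAAAAAAAAAA="/>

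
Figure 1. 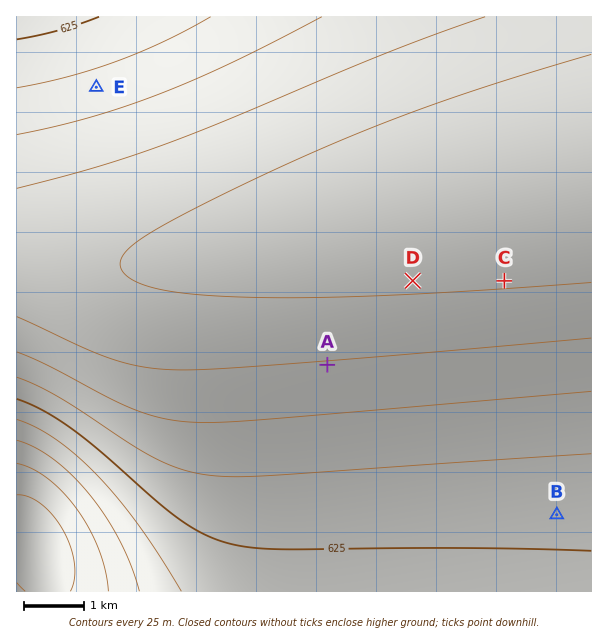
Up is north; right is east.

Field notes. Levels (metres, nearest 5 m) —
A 700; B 630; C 730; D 730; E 660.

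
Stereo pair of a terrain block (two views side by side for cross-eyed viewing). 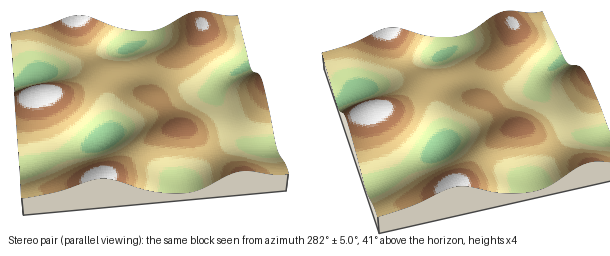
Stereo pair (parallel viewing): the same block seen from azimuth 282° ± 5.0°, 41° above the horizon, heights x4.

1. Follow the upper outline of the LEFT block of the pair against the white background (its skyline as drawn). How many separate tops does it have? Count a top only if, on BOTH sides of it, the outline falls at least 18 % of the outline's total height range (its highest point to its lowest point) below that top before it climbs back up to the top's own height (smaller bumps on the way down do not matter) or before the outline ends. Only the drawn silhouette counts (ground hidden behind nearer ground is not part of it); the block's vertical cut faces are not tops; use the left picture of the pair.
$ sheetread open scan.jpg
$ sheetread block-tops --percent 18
0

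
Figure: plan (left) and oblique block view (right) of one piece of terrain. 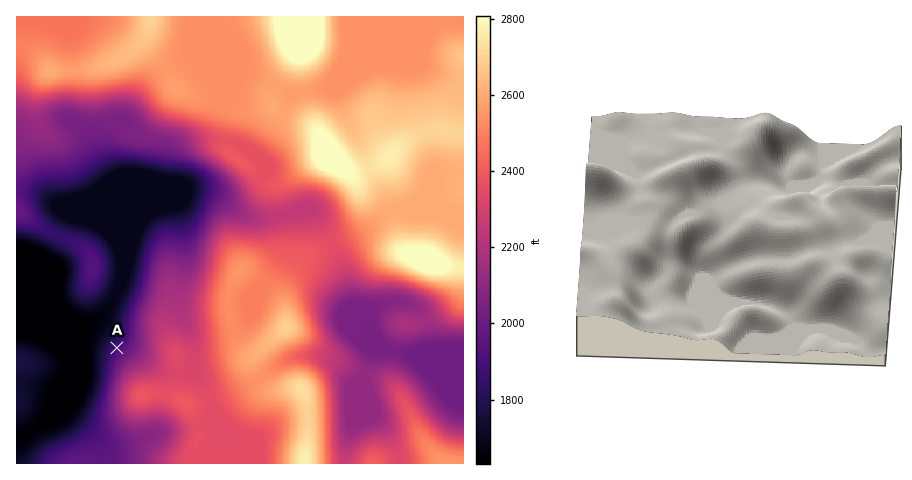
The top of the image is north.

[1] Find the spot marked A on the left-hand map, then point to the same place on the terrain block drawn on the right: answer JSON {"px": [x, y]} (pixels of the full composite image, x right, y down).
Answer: {"px": [809, 301]}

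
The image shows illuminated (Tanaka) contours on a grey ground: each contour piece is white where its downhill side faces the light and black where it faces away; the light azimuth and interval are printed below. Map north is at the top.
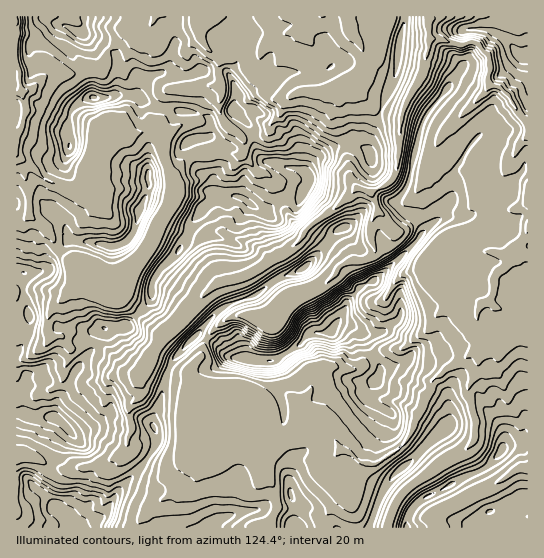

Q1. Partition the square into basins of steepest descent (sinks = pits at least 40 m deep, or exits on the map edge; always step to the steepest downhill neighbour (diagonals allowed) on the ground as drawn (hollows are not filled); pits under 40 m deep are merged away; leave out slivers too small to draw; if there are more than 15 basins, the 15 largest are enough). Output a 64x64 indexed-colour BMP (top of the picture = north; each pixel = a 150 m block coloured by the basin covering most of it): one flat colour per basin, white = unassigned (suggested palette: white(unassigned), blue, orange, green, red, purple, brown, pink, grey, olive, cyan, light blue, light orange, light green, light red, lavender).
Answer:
<image width="64" height="64" href="data:image/bmp;base64,Qk12CAAAAAAAAHYAAAAoAAAAQAAAAEAAAAABAAQAAAAAAAAIAAATCwAAEwsAABAAAAAAAAAA////ALR3HwAOf/8ALKAsACgn1gC9Z5QAS1aMAMJ34wB/f38AIr28AM++FwDox64AeLv/AIrfmACWmP8A1bDFABEREREREREREREREREREREREREREREREREREREREREREREREREREREREREREREREREREREREREREREREREREREREREREREREREREREREREREREREREREREREREREREREREREREREREREREREREREREREREREREREREREREREREREREREREREREREREREREREREREREREREREREREREREREREREREREREREREREREREREREREREREREREREREREREREREREREREREREREREREREREREREREREREREREREREREREREREREREREREREREREREREREREREREREREREREREREREREREREREREREREREREREREREREREREREREREREREREREREREREREREREREREREREREREREREREREREREREREREREREREREREREREREREREREREREREREREREREREREREREREREREREREREREREREREREREREREREREREREREREREREREREREREREREREREREREREREREREREREREREREREREREREREREREREREREREREREREREREREREREREREREREREREREREREREREREREREREREREREREREREREREREREREREREREREREREREREREREREREREREREREREREREREREREREREREREREREREREREREREREREREREREREREREREREREREREREREREREREREREREREREREREREREREREREREREREREREREREREREREREREREREREREREREREREREREREREREREREREREREREREREREREREREREREREREREREREREREREREREREREREREREREREREREREREREREREREREREREREREREREREREREREREREREREREREREREREREREREREREREREREREREREREREREREREREREREREREREREREREREREREREREREREREREREREREREREREREREREREREREREREREREREREREREREREREREREREREREREREREREREREREREREREREREREREREREREREREREREREREREREREREREREREREREREREREREREREREREREREREREREREREREREREREREREREREREREREREREREREREREREREREREREREREREREREREREREREREREREREREREREREREREREREREREREREREREREREREREREREREREREREREREREREREREREREREREREREREREREREREREREREREREREREREREREREREREREREREREREREREREREREREREREREiIhERERERERERERERERERERERERERERERERERERERESIiERERERERERERERERERERERERERERERERERERERERIiIhEREREREREREREREREREREREREREREREREREREREiIiIRESIhERERERERERERERERERERERERERERERERESIiIiIiIiIRERERERERERERERERERERERERERERERERIiIiIiIiIiEREREREREREREREREREREREREREREREREiIiIiIiIiIRERERERERERERERERERERERERERERERESIiIiIiIiIhERERERERERERERERERERERERERERERERIiIiIiIiIiIREREREREREREREREREREREREREREREREiIiIiIiIiIhERERERERERERERERERERERERERERERESIiIiIiIiIiIRERERERERERERERERERERERERERERERIiIiIiIiIiIhEREREREREREREREREREREREREREREREiIiIiIiIiIhERERERERERERERERERERERERERERERESIiIiIiIiIiERERERERERETMzERERERERERERERERERIiIiIiIiIiIRERERERERMzMzMxEREREREREREREREREiIiIiIiIiIhEREREREREzMzMzMxETERERERERERERESIiIiIiIiIiERERERERETMzMzMzMzMRERERERERERERIiIiIiIiIiIRERERERETMzMzMzMzMzEREREREREREREiIiIiIiIiIhERERERERMzMzMzMzMzMRERERERERERESIiIiIiIiIiERERERERMzMzMzMzMzMxERERERERERERIiIiIiIiIiIRERERERMzMzMzMzMzMzMREREREREREREiIiIiIiIiIREREREREzMzMzMzMzMzMxERERERERERESIiIiIiIiERERERERETMzMzMzMzMzMzMRERERERERERIiIiIiIiIRERERERERMzMzMzMzMzMzMxEREREREREREiIiIiIiIhEREREREREzMzMzMzMzMzMzERERERERERESIiIiIiIiERERERERETMzMzMzMzMzMzMxERERERERERIiIiIiIiIREREREREREzMzMzMzMzMzMzEREREREREREiIiIiIiIRERERERERETMzMzMzMzMzMzMRERERERERESIiIiIiIRERERERERERMzMzMzMzMzMzMxERERERERERIiIiIiEREREREREREREzMzMzMzMzMzMzEREREREREREiIiIhERERERERERERETMzMzMzMzMzMzMRERERERERESIiERERERERERERERERMzMzMzMzMzMzMzERERERERER"/>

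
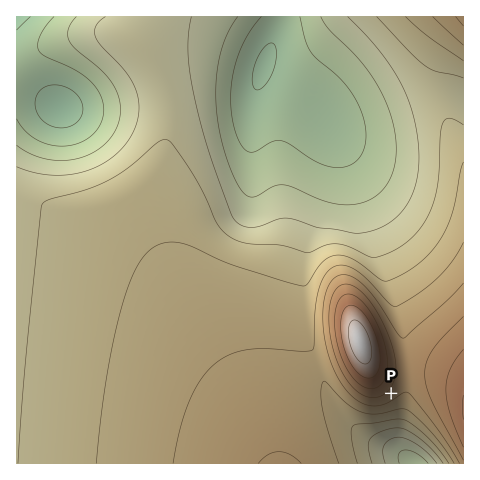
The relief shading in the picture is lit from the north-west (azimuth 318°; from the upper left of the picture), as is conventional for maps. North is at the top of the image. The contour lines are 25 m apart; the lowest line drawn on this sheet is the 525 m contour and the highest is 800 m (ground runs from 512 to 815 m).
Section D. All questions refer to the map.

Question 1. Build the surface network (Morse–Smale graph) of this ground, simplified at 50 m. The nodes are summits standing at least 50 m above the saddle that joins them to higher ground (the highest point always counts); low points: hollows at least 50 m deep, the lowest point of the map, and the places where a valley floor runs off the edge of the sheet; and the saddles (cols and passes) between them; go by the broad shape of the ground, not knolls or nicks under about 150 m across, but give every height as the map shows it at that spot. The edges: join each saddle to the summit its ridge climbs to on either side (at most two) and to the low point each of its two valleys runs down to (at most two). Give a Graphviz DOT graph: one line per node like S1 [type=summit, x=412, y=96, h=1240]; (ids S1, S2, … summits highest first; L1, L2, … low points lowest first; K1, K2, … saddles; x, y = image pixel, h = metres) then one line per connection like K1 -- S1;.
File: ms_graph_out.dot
graph terrain {
  S1 [type=summit, x=360, y=342, h=815];
  S2 [type=summit, x=463, y=407, h=777];
  S3 [type=summit, x=463, y=17, h=709];
  L1 [type=low, x=17, y=17, h=512];
  L2 [type=low, x=264, y=66, h=522];
  L3 [type=low, x=414, y=463, h=561];
  K1 [type=saddle, x=406, y=369, h=710];
  K2 [type=saddle, x=318, y=368, h=676];
  K3 [type=saddle, x=439, y=94, h=620];
  K1 -- S1;
  K1 -- S2;
  K1 -- L2;
  K1 -- L3;
  K2 -- S1;
  K2 -- L2;
  K2 -- L3;
  K3 -- S2;
  K3 -- S3;
  K3 -- L2;
}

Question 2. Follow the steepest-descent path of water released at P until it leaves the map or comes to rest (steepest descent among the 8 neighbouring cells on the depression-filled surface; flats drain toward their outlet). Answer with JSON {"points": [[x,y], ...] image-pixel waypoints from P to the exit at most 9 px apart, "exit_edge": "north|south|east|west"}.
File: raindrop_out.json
{"points": [[391, 393], [399, 403], [399, 412], [399, 421], [399, 431], [399, 440], [400, 449], [410, 459], [414, 463]], "exit_edge": "south"}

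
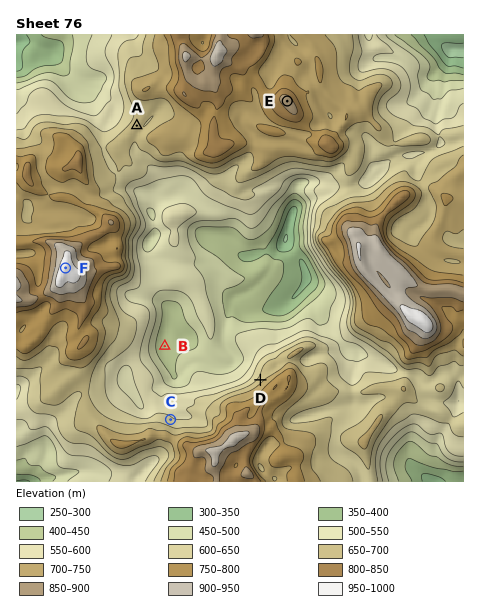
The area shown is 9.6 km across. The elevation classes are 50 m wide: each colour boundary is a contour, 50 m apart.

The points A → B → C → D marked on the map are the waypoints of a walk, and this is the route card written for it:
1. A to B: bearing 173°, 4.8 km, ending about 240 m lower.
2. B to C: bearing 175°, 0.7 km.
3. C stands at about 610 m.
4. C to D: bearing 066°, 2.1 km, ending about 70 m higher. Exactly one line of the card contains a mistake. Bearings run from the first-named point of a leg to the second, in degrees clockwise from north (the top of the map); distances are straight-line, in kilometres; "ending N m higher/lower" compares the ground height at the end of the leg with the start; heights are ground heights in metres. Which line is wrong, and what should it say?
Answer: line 2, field distance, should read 1.6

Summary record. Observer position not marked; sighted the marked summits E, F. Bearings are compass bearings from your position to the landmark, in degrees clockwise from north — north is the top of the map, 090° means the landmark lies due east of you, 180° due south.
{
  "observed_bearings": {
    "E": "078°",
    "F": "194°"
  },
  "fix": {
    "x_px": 97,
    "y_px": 142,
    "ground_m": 650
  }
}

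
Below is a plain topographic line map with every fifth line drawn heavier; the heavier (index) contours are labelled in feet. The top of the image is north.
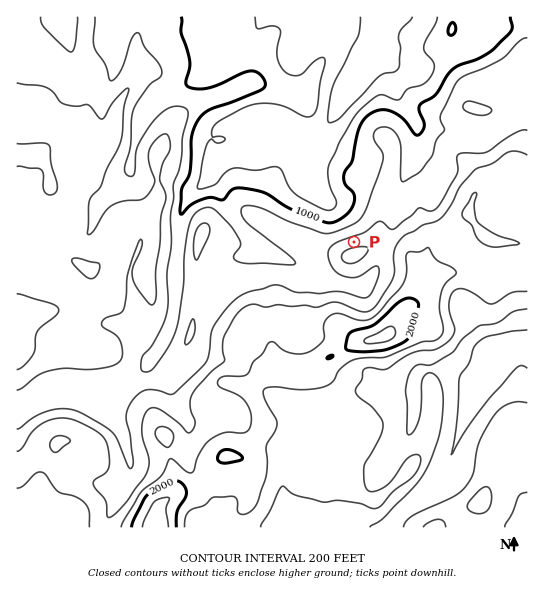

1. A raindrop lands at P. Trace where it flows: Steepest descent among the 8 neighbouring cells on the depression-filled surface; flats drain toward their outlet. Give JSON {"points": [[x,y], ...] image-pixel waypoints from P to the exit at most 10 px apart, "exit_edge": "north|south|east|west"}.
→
{"points": [[354, 242], [354, 231], [346, 221], [335, 210], [325, 199], [317, 189], [311, 178], [309, 167], [307, 157], [315, 146], [322, 135], [327, 125], [334, 114], [339, 103], [347, 93], [357, 82], [367, 71], [370, 61], [370, 50], [375, 39], [377, 29], [378, 18], [379, 17]], "exit_edge": "north"}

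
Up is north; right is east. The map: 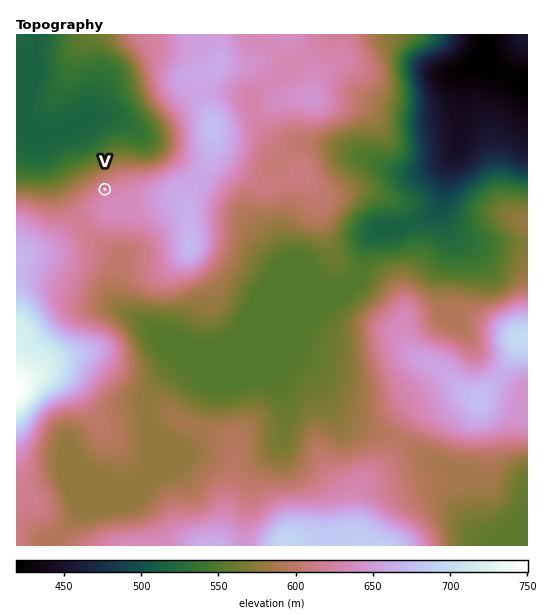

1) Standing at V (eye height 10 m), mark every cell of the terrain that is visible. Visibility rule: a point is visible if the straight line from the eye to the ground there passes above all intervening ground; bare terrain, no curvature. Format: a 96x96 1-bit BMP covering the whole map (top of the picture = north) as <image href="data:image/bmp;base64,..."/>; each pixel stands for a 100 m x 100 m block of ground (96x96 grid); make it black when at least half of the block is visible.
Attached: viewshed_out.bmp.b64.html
<image width="96" height="96" href="data:image/bmp;base64,Qk2+BAAAAAAAAD4AAAAoAAAAYAAAAGAAAAABAAEAAAAAAIAEAAATCwAAEwsAAAIAAAAAAAAA////AAAAAAAAAAAAAAAAAAAAAAAAAAAAAAAAAAAAAAAAAAAAAAAAAAAAAAAAAAAAAAAAAAAAAAAAAAAAAAAAAAAAAAAAAAAAAAAAAAAAAAAAAAAAAAAAAAAAAAAAAAAAAAAAAAAAAAAAAAAAAAAAAAAAAAAAAAAAAAAAAAAAAAAAAAAAAAAAAAAAAAAAAAAAAAAAAAAAAAAAAAAAAAAAAAAAAAAAAAAAAAAAAAAAAAAAAAAAAAAAAAAAAAAAAAAAAAAAAAAAAAAAAAAAAAAAAAAAAAAAAAAAAAAAAAAAAAAAAAAAAAAAAAAAAAAAAAAAAAAAAAAAAAAAAAAAAAAAAAAAAAAAAAAAAAAAAAAAAAAAAAAAAAAAAAAAAAAAAAAAAAAAAAAAAAAAAAAAAAAAAAAAAAAAAAAAAAAAAAAAAAAAAAAAAAAAAAAAAAAAAAAAAAAAAAAAAAAAAAAAAAAAAAAAAAAAAAAAAAAAAAAAAADgAAAAAAAAAAAAAADwAAAAAAAAAAAAAAD4AAAAAAAAAAAAAAD4AAAAAAAAAAAAAAD/wAAAAAAAAAAAAAB/4AAAAAAAAAAAAAAf/gAAAAAAAAAAAAAf/4AAAAAAAAAAAAAf/wAAAAAAAAAAAAA//gAAAAAAAAAAAAA/+AAAAAAAAAAAAAD/4AAAAAAAAAAAAAD/wAAAAAAAAAAAAAD/wAAAAAAAAAAAAAD/wAAAAAAAAAAAAAD/wAAAAAAAAAAAAAD/wAAAAAAAAAAAAAD+QAAAAAAAAAAAAAD8AAAAAAAAAAAAAAD4AAAAAAAAAAAAAAB4IAAAAAAAAAAAAAAYIAAAAAAAAAAAAAAYcAAAAAAAAAAAAAA/8AACAAAAAAAAAAB/8AAHAAAAAAAAAAD/8AAHAAAAAAAAAAD/8AAHgAAAAAAAAAD/8AAPgAAAAAAAAAD/8AAPgAAAAAAAAAD/8AAfAAAAAAAAAAD/8AA/AAAAAAAAAAD/8AD/AAAAAAAAAAD/+AH+AAAAAAAAAAD//8P8AAAAAAAAAAD////4AAAAAAAAAAD////4AAAAAAAAAAD////4AAAAAAAAAAD////4AAAAAAAAAAD////8AAAAAAAAAAD///j+AAAAAAAAAAD///A/4AAAAAAAAAD//+Af8AAAAAAAAAD//+AP8AAAAAAAAAD///AP+AAAAAAAAAD///AP+AAAAAAAAAD///gf+AAAAAAAAAD///w/+AAAAAAAAAD/////+AAAAAAAAAD/////8AAAAAAAAAD/////8AAAAAAAAAD/////8AAAAAAAAAD/////4AAAAAAAAAD/////4AAAAAAAAAD/////wAAAAAAAAAD/////wAAAAAAAAAD/////gAAAAAAAAAD/////gAAAAAAAAAD/////AAAAAAAAAAD////8AAAAAAAAAAD////wAAAAAAAAAAD////gAAAAAAAAAAD////gAAAAAAAAAAD////4AAAAAAAAAAD/////AAAAAAAAAAD+////gAAAAAAAAAD+////AAAAAAAAAAA="/>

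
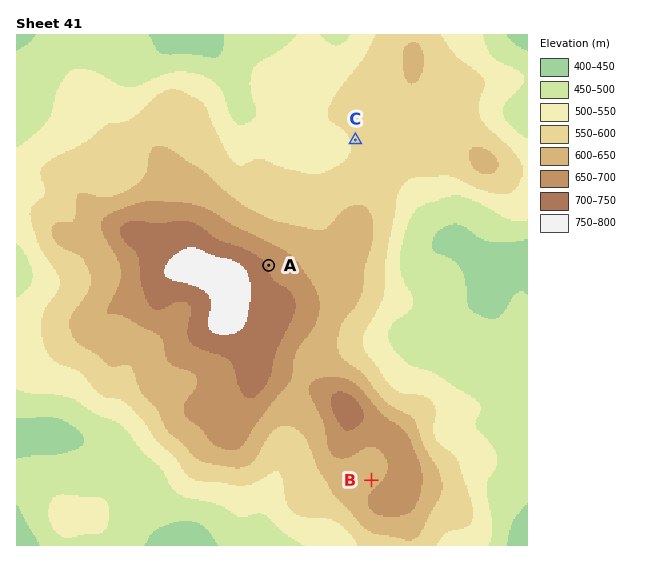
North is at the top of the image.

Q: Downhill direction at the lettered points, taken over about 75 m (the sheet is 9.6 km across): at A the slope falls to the NE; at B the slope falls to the NW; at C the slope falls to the W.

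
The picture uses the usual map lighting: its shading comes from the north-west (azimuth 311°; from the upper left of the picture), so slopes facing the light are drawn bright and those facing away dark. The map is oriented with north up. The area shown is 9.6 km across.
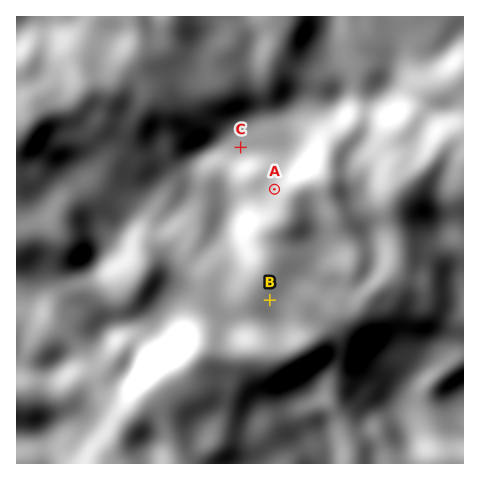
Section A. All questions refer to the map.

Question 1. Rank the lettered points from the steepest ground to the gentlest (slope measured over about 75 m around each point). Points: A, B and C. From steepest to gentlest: A C B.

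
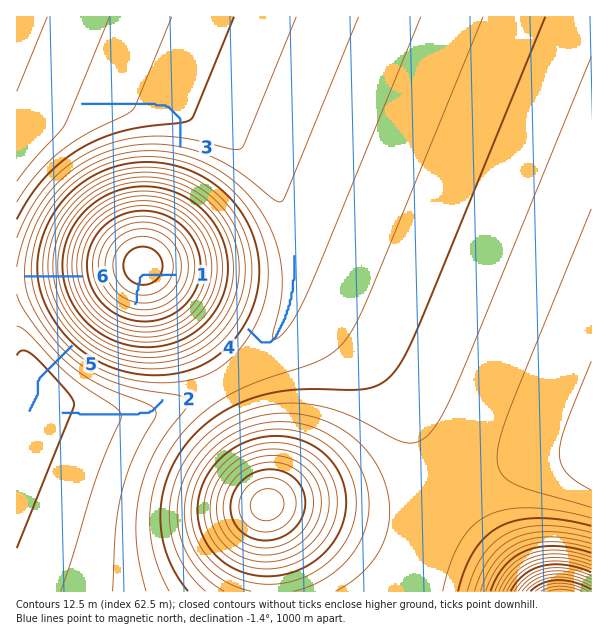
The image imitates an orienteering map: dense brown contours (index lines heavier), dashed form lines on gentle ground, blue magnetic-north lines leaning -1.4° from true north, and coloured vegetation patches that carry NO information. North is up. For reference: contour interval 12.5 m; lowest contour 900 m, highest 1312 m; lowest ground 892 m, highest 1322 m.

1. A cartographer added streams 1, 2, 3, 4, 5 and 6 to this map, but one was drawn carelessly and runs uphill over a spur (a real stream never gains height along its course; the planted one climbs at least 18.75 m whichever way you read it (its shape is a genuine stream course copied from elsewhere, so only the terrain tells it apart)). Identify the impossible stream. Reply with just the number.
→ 1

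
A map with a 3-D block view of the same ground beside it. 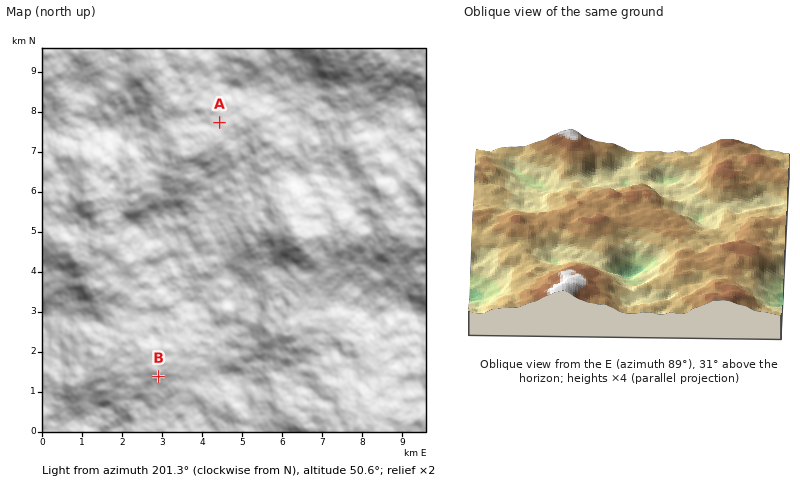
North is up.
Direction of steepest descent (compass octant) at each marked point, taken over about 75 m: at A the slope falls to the S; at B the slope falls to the N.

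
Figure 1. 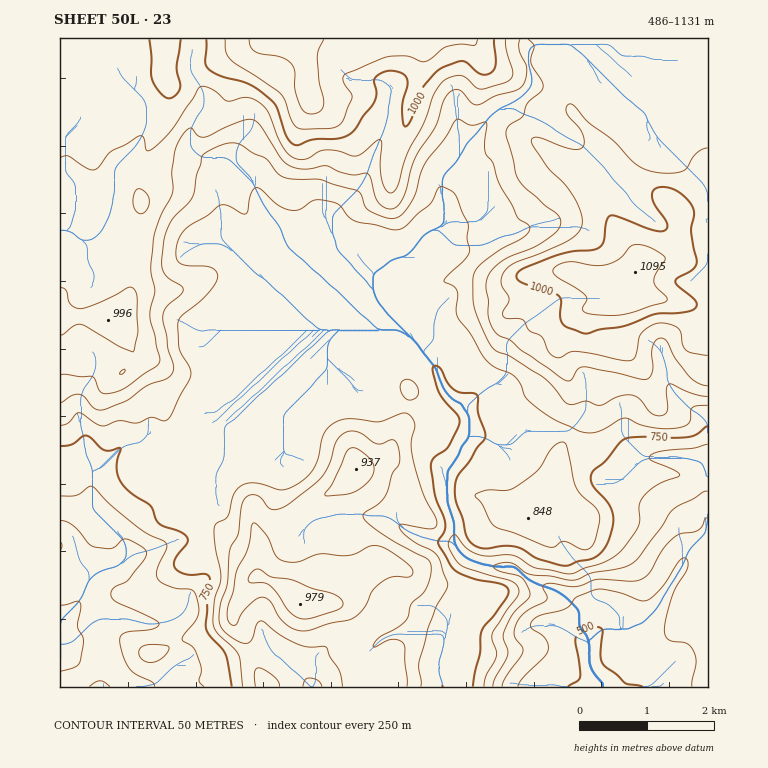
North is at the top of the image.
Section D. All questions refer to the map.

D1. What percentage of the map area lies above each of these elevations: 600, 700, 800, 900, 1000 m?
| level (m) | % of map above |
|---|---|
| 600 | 94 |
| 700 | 87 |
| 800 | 57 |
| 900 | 35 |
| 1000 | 8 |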